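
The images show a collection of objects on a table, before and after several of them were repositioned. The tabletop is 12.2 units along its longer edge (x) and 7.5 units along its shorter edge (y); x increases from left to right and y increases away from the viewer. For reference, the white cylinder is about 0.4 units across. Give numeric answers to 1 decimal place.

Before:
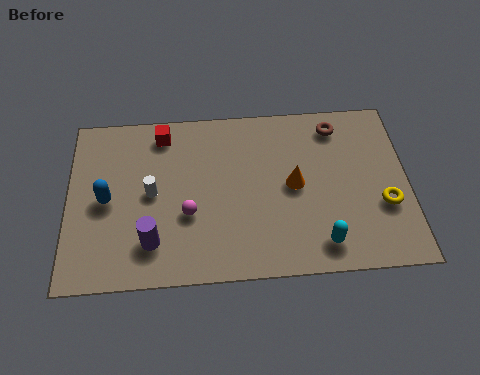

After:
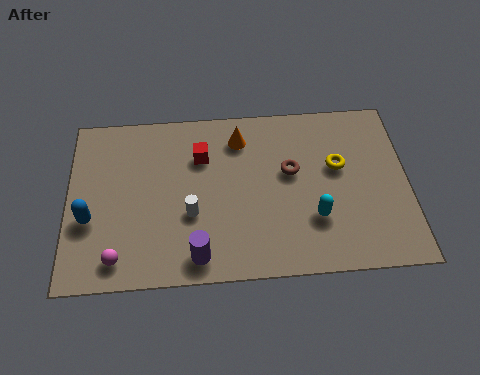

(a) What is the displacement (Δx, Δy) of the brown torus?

(-1.7, -1.9)

The brown torus started near (9.7, 6.3) and ended near (8.0, 4.4).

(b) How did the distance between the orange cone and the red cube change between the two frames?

-3.8

Before: roughly 5.4 units apart; after: 1.6. That's 3.8 units closer together.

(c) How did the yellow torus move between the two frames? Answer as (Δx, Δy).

(-1.6, 1.8)

From the two frames, the yellow torus sits at roughly (11.3, 2.7) before and (9.7, 4.5) after.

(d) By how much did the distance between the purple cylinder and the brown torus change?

-3.3

Before: roughly 8.1 units apart; after: 4.8. That's 3.3 units closer together.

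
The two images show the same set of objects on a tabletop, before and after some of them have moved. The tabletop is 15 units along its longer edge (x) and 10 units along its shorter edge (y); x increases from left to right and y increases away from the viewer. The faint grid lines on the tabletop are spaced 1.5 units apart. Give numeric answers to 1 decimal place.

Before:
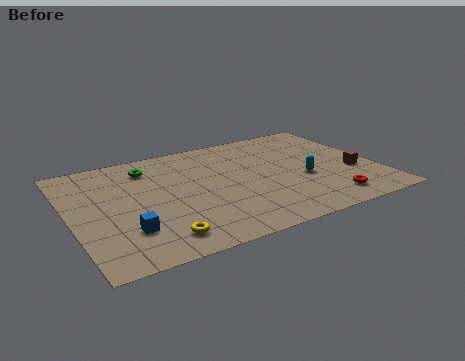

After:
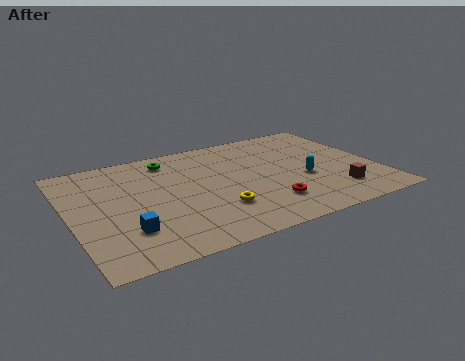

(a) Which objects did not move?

the blue cube and the cyan capsule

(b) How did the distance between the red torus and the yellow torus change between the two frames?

-5.8

The distance was about 8.3 in the first image and 2.5 in the second, so they moved 5.8 units closer together.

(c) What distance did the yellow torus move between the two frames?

3.3

The yellow torus was near (3.8, 1.6) before and (6.8, 2.9) after, so it travelled √(3.0² + 1.3²) ≈ 3.3 units.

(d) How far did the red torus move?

3.0

The red torus moved from about (12.1, 1.6) to (9.2, 2.4), a distance of √(2.9² + 0.8²) ≈ 3.0.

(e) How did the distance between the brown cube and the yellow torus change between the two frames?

-4.4

They were about 10.2 units apart before and 5.8 after — 4.4 units closer together.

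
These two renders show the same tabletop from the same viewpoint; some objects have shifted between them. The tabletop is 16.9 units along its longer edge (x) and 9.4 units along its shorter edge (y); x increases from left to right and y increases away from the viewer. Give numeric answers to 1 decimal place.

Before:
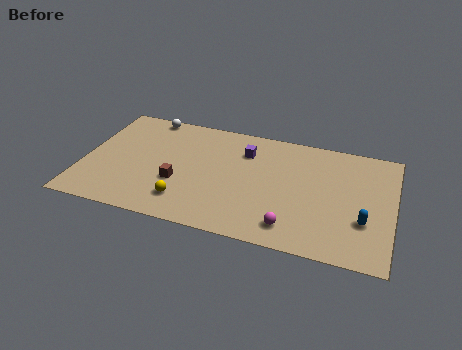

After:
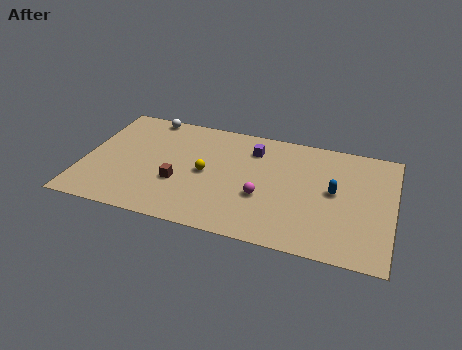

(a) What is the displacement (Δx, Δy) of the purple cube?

(0.4, 0.3)

From the two frames, the purple cube sits at roughly (8.7, 7.0) before and (9.1, 7.3) after.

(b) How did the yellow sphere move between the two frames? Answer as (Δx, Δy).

(0.9, 2.6)

The yellow sphere started near (5.8, 2.0) and ended near (6.7, 4.6).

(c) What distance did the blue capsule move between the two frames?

2.5

From (15.4, 3.1) to (13.7, 5.0), the blue capsule covered √(1.7² + 1.9²) ≈ 2.5 units.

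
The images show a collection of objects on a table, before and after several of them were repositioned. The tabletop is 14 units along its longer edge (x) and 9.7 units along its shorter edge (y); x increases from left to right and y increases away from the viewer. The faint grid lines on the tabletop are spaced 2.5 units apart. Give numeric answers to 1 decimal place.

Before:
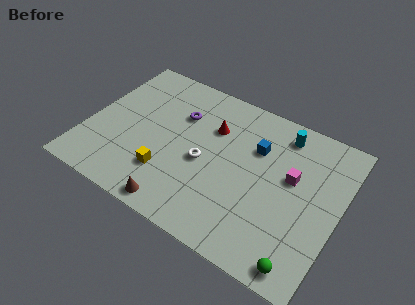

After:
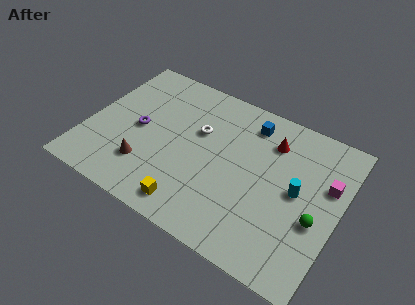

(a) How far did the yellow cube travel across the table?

2.1

The yellow cube moved from about (4.8, 2.6) to (6.4, 1.3), a distance of √(1.6² + 1.3²) ≈ 2.1.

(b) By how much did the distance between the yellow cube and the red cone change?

+2.5

They were about 4.5 units apart before and 7.0 after — 2.5 units further apart.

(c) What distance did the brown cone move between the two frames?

2.6

The brown cone was near (5.7, 0.9) before and (3.6, 2.5) after, so it travelled √(2.1² + 1.6²) ≈ 2.6 units.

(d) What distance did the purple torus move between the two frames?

2.8

The purple torus moved from about (4.8, 6.7) to (2.8, 4.7), a distance of √(2.0² + 2.0²) ≈ 2.8.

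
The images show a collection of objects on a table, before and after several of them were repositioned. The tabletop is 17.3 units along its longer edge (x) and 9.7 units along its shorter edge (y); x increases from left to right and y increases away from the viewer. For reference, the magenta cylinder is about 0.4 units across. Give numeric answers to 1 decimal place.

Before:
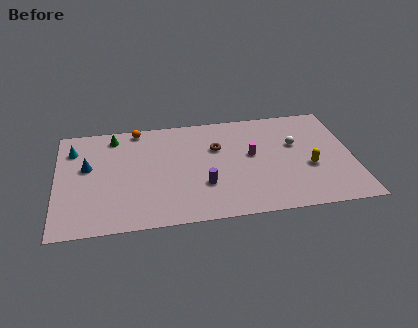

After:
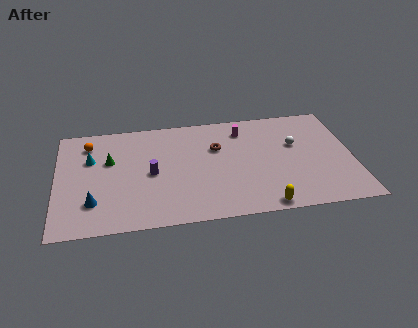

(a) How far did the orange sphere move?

3.1

The orange sphere was near (4.8, 8.8) before and (1.9, 7.8) after, so it travelled √(2.9² + 1.0²) ≈ 3.1 units.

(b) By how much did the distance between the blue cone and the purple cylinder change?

-3.2

The distance was about 7.2 in the first image and 4.0 in the second, so they moved 3.2 units closer together.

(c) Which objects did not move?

the brown torus and the white sphere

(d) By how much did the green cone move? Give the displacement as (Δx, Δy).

(-0.3, -2.2)

The green cone started near (3.4, 8.3) and ended near (3.1, 6.1).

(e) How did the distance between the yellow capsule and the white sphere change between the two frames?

+3.3

The distance was about 2.3 in the first image and 5.6 in the second, so they moved 3.3 units further apart.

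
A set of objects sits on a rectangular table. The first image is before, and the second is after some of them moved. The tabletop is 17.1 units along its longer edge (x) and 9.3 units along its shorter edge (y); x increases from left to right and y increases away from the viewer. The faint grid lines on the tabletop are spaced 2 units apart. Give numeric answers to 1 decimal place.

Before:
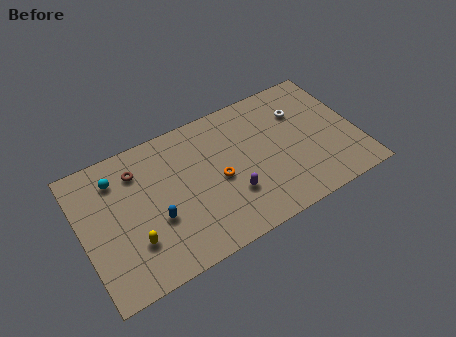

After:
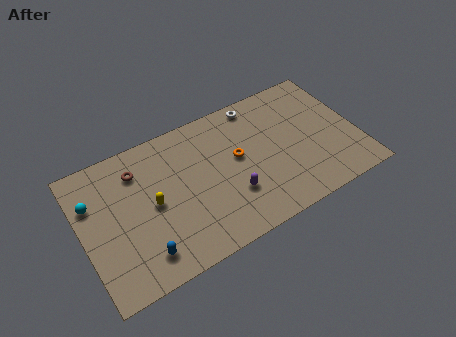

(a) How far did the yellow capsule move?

2.4

The yellow capsule moved from about (2.9, 2.7) to (4.3, 4.6), a distance of √(1.4² + 1.9²) ≈ 2.4.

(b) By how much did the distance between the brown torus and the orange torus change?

+0.8

Before: roughly 5.5 units apart; after: 6.3. That's 0.8 units further apart.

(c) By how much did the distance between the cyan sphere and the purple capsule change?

+1.0

Before: roughly 7.9 units apart; after: 8.9. That's 1.0 units further apart.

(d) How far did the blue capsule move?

2.1

The blue capsule moved from about (4.4, 3.5) to (3.3, 1.7), a distance of √(1.1² + 1.8²) ≈ 2.1.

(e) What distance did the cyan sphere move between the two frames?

1.8

From (2.4, 7.3) to (0.8, 6.4), the cyan sphere covered √(1.6² + 0.9²) ≈ 1.8 units.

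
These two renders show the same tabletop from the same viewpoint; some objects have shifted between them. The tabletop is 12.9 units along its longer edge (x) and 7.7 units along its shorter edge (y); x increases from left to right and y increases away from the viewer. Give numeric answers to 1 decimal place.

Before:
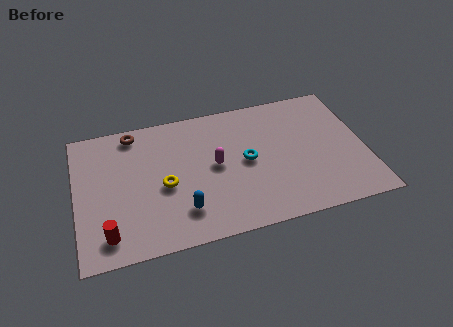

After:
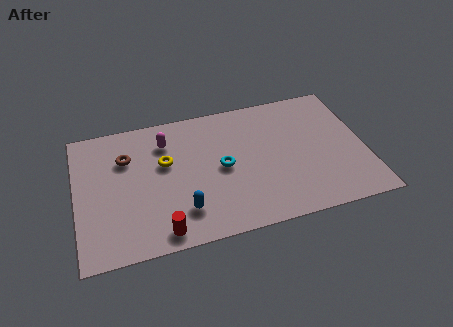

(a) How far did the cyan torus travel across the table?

1.1

From (7.6, 3.9) to (6.5, 3.8), the cyan torus covered √(1.1² + 0.1²) ≈ 1.1 units.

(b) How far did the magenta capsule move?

2.8

The magenta capsule was near (6.2, 4.0) before and (4.1, 5.9) after, so it travelled √(2.1² + 1.9²) ≈ 2.8 units.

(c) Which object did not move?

the blue capsule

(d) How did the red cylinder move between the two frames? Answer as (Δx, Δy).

(2.3, -0.4)

The red cylinder started near (1.3, 1.3) and ended near (3.6, 0.9).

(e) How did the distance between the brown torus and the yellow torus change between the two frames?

-1.8

Before: roughly 3.6 units apart; after: 1.8. That's 1.8 units closer together.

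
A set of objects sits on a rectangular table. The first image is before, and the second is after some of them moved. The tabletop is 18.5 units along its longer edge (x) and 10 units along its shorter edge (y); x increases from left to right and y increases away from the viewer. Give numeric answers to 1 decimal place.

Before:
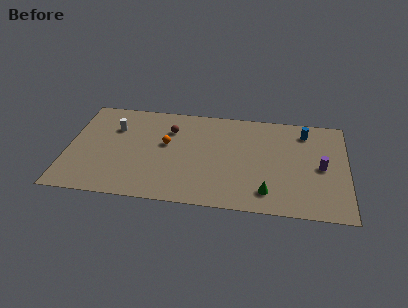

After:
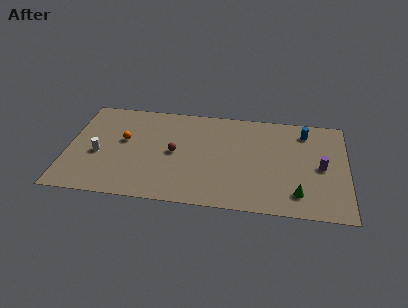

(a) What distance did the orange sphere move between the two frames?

2.8

The orange sphere was near (6.5, 5.8) before and (3.7, 5.8) after, so it travelled √(2.8² + 0.0²) ≈ 2.8 units.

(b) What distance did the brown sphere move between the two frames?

2.3

From (6.7, 7.3) to (7.1, 5.0), the brown sphere covered √(0.4² + 2.3²) ≈ 2.3 units.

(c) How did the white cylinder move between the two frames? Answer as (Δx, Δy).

(-0.9, -2.8)

The white cylinder started near (3.0, 7.0) and ended near (2.1, 4.2).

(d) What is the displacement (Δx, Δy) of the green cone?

(2.0, 0.1)

The green cone was at about (13.3, 1.9) and moved to about (15.3, 2.0).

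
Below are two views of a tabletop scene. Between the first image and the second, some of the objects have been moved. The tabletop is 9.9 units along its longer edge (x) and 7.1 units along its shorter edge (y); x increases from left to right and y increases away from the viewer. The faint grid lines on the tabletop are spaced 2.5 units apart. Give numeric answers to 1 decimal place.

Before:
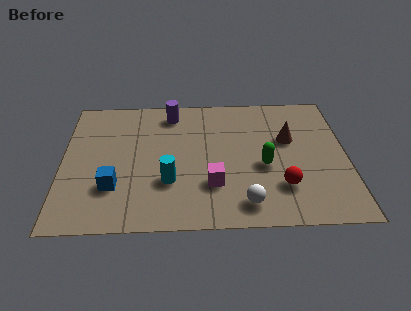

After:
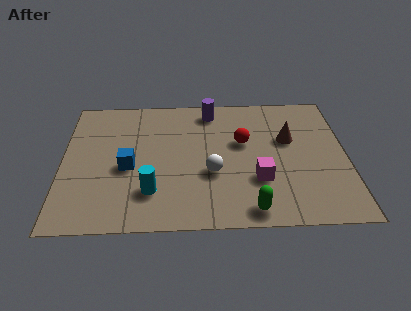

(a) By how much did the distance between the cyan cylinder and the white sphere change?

-0.6

The distance was about 2.9 in the first image and 2.3 in the second, so they moved 0.6 units closer together.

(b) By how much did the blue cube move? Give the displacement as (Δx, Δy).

(0.5, 1.0)

From the two frames, the blue cube sits at roughly (1.8, 2.1) before and (2.3, 3.1) after.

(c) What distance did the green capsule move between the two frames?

2.3

The green capsule was near (7.0, 3.0) before and (6.5, 0.8) after, so it travelled √(0.5² + 2.2²) ≈ 2.3 units.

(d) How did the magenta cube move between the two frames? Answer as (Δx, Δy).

(1.6, 0.2)

From the two frames, the magenta cube sits at roughly (5.2, 2.1) before and (6.8, 2.3) after.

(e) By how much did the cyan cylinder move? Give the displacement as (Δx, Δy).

(-0.6, -0.5)

The cyan cylinder was at about (3.7, 2.3) and moved to about (3.1, 1.8).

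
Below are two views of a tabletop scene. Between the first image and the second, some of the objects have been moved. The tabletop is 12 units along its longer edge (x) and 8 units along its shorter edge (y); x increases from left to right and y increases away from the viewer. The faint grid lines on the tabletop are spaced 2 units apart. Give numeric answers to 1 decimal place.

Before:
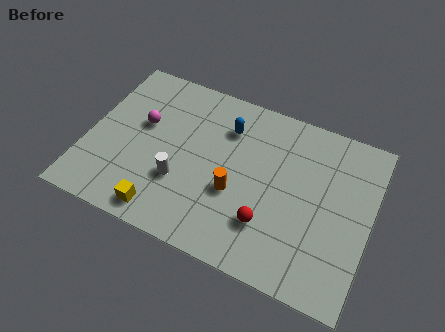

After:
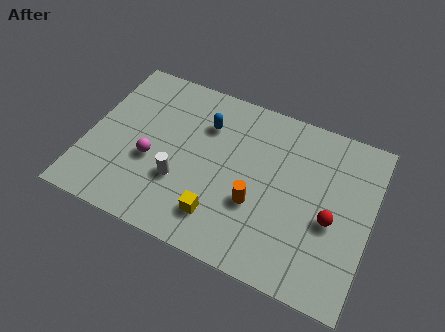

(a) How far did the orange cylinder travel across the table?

0.9

From (6.4, 3.1) to (7.3, 2.9), the orange cylinder covered √(0.9² + 0.2²) ≈ 0.9 units.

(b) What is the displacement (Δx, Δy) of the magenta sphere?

(0.6, -1.6)

The magenta sphere was at about (2.2, 4.8) and moved to about (2.8, 3.2).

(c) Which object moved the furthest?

the red sphere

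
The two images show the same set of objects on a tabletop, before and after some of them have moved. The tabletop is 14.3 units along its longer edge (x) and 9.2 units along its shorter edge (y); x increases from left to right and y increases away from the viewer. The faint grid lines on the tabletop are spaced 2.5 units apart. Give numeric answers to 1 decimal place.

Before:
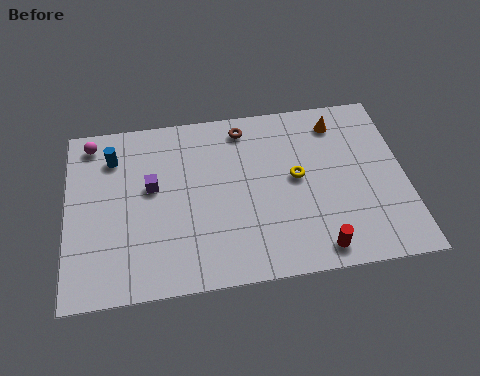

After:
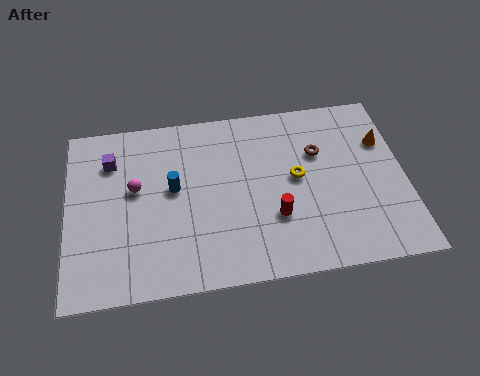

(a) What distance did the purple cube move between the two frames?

2.3

The purple cube was near (3.6, 5.3) before and (1.9, 6.9) after, so it travelled √(1.7² + 1.6²) ≈ 2.3 units.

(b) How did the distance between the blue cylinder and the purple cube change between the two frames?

+0.8

Before: roughly 2.4 units apart; after: 3.2. That's 0.8 units further apart.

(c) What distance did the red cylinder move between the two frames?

2.5

The red cylinder moved from about (10.4, 1.1) to (8.7, 3.0), a distance of √(1.7² + 1.9²) ≈ 2.5.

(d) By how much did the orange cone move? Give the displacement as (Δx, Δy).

(1.9, -1.3)

The orange cone was at about (11.6, 7.6) and moved to about (13.5, 6.3).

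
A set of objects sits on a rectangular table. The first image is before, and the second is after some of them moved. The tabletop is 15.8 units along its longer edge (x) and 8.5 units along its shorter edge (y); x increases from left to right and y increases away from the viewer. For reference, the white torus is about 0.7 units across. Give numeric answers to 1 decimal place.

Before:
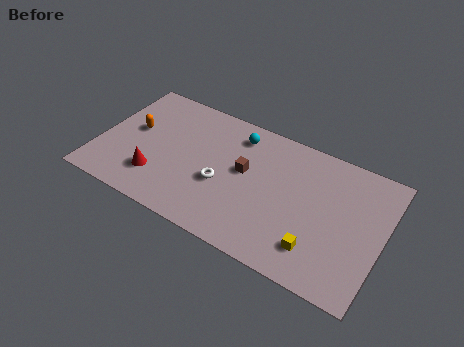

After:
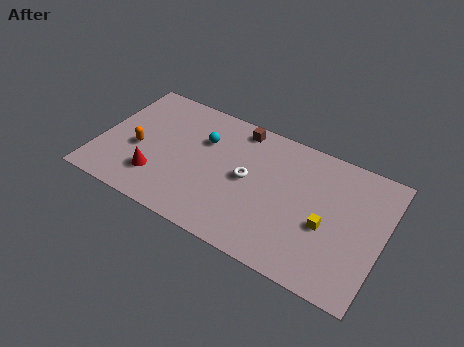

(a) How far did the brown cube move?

2.8

From (8.1, 4.8) to (7.4, 7.5), the brown cube covered √(0.7² + 2.7²) ≈ 2.8 units.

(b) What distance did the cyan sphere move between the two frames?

2.2

The cyan sphere moved from about (7.4, 7.0) to (5.6, 5.8), a distance of √(1.8² + 1.2²) ≈ 2.2.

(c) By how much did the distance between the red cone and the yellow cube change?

+0.4

They were about 9.0 units apart before and 9.4 after — 0.4 units further apart.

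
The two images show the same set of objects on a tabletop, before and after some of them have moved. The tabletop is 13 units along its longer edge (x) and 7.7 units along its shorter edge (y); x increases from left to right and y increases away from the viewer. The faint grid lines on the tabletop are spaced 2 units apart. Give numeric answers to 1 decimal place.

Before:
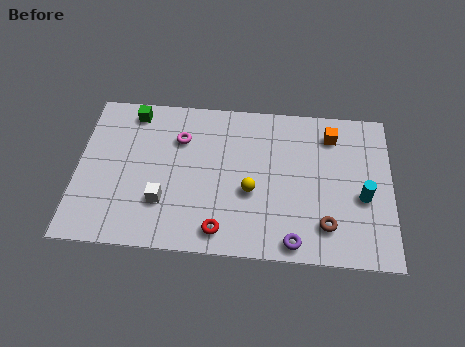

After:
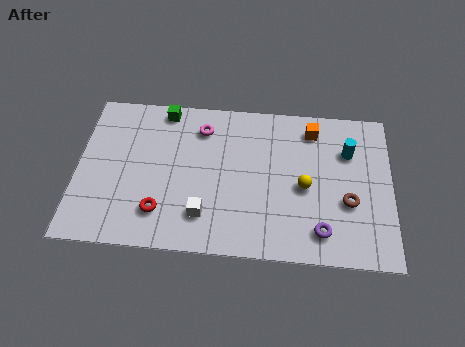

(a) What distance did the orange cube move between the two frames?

0.8

The orange cube was near (10.5, 6.2) before and (9.7, 6.4) after, so it travelled √(0.8² + 0.2²) ≈ 0.8 units.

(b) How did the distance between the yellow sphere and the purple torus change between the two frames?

-0.7

The distance was about 2.9 in the first image and 2.2 in the second, so they moved 0.7 units closer together.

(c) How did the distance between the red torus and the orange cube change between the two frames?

+0.9

Before: roughly 6.8 units apart; after: 7.7. That's 0.9 units further apart.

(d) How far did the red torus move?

2.6

The red torus was near (6.0, 1.1) before and (3.5, 1.8) after, so it travelled √(2.5² + 0.7²) ≈ 2.6 units.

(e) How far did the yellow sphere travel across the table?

2.2

From (7.2, 3.1) to (9.4, 3.5), the yellow sphere covered √(2.2² + 0.4²) ≈ 2.2 units.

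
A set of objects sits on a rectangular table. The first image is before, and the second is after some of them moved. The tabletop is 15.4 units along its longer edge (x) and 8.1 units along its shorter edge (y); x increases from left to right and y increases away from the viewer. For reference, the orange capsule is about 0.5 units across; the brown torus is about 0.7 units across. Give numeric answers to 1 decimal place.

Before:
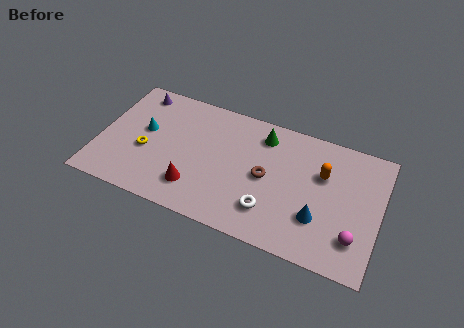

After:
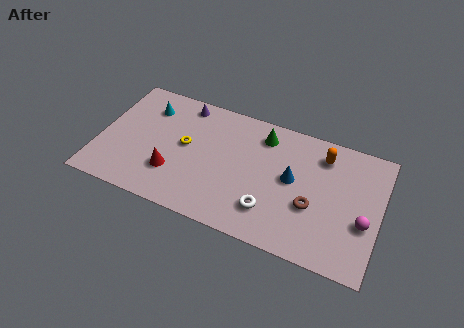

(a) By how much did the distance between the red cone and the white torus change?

+1.3

Before: roughly 4.1 units apart; after: 5.4. That's 1.3 units further apart.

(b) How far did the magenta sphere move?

1.2

The magenta sphere was near (14.2, 2.0) before and (14.6, 3.1) after, so it travelled √(0.4² + 1.1²) ≈ 1.2 units.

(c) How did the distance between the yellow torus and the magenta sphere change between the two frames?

-1.7

The distance was about 11.7 in the first image and 10.0 in the second, so they moved 1.7 units closer together.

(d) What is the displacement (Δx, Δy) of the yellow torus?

(2.1, 1.1)

The yellow torus was at about (2.6, 3.3) and moved to about (4.7, 4.4).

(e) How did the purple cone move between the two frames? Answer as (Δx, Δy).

(2.6, 0.1)

The purple cone started near (1.7, 7.0) and ended near (4.3, 7.1).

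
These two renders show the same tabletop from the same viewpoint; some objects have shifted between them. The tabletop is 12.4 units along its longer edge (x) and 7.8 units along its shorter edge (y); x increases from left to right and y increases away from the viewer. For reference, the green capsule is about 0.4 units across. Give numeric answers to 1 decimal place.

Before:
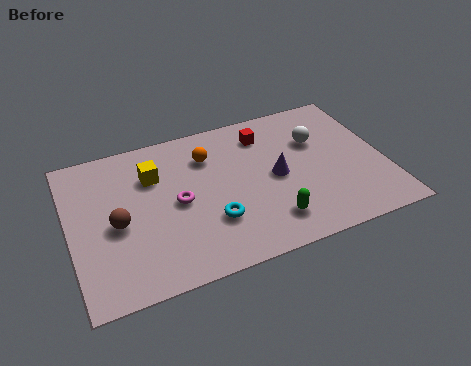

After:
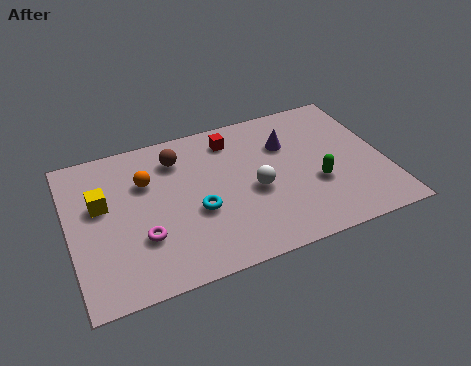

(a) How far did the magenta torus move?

2.0

The magenta torus moved from about (4.2, 3.8) to (2.7, 2.5), a distance of √(1.5² + 1.3²) ≈ 2.0.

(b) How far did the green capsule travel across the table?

2.4

The green capsule moved from about (7.6, 1.6) to (9.6, 2.9), a distance of √(2.0² + 1.3²) ≈ 2.4.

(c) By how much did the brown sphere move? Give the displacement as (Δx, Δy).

(2.6, 2.6)

The brown sphere was at about (1.8, 3.5) and moved to about (4.4, 6.1).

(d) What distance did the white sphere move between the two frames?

3.2

The white sphere moved from about (9.9, 5.2) to (7.2, 3.4), a distance of √(2.7² + 1.8²) ≈ 3.2.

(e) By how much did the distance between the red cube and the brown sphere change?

-4.5

Before: roughly 6.7 units apart; after: 2.2. That's 4.5 units closer together.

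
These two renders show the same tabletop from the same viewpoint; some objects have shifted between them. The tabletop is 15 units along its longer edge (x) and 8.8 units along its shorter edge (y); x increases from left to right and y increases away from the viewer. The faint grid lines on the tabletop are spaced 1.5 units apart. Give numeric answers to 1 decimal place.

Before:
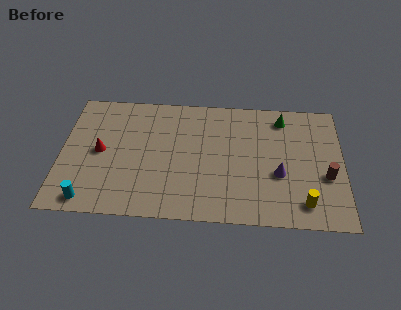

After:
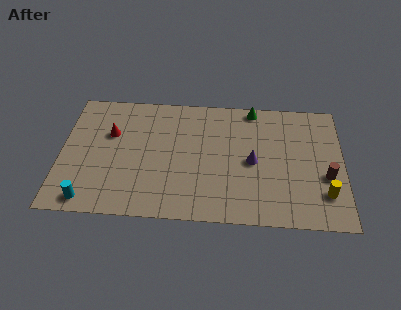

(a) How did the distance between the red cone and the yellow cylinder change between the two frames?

+0.7

The distance was about 11.2 in the first image and 11.9 in the second, so they moved 0.7 units further apart.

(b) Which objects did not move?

the cyan cylinder and the brown cylinder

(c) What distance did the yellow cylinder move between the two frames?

1.3

The yellow cylinder moved from about (12.9, 1.5) to (14.0, 2.2), a distance of √(1.1² + 0.7²) ≈ 1.3.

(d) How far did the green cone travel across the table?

1.7

The green cone was near (11.8, 7.4) before and (10.2, 8.0) after, so it travelled √(1.6² + 0.6²) ≈ 1.7 units.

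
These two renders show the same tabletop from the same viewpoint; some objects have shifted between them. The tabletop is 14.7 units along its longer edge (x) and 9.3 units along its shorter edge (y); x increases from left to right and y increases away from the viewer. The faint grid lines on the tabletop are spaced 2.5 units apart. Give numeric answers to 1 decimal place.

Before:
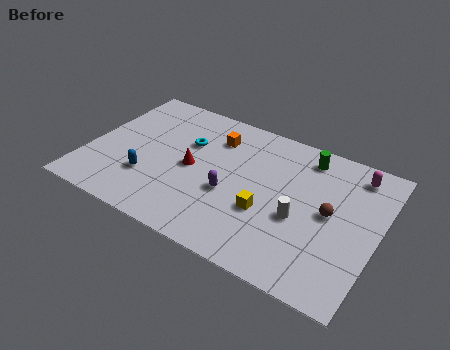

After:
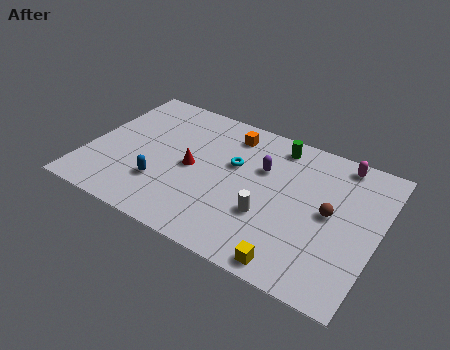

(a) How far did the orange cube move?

0.9

The orange cube was near (6.1, 7.1) before and (6.8, 7.7) after, so it travelled √(0.7² + 0.6²) ≈ 0.9 units.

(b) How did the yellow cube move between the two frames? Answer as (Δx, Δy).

(1.7, -2.5)

The yellow cube started near (9.3, 3.4) and ended near (11.0, 0.9).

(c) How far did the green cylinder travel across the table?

1.5

The green cylinder was near (10.7, 7.9) before and (9.2, 8.0) after, so it travelled √(1.5² + 0.1²) ≈ 1.5 units.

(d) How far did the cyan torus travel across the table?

2.5

The cyan torus moved from about (4.8, 6.1) to (7.3, 5.7), a distance of √(2.5² + 0.4²) ≈ 2.5.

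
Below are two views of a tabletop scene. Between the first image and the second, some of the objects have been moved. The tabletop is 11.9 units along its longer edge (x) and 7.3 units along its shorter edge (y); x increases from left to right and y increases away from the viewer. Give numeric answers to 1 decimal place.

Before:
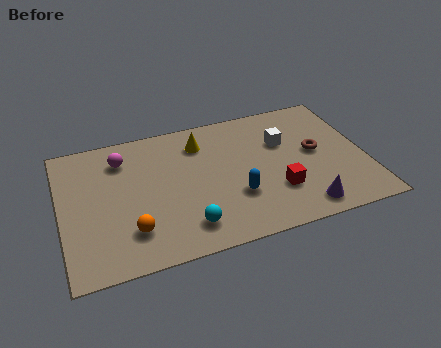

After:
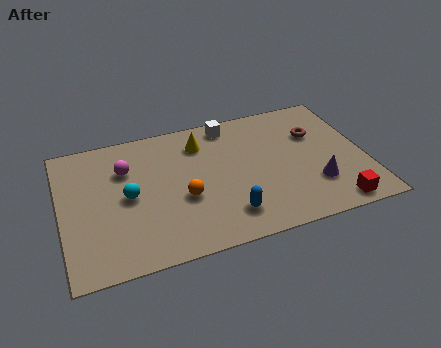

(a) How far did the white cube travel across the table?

2.6

From (8.8, 4.8) to (6.8, 6.4), the white cube covered √(2.0² + 1.6²) ≈ 2.6 units.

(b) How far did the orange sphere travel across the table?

2.4

The orange sphere was near (2.6, 1.8) before and (4.7, 2.9) after, so it travelled √(2.1² + 1.1²) ≈ 2.4 units.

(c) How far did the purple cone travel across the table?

1.3

From (9.2, 1.0) to (9.8, 2.1), the purple cone covered √(0.6² + 1.1²) ≈ 1.3 units.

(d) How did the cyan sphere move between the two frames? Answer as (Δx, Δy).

(-2.1, 2.2)

The cyan sphere was at about (4.7, 1.4) and moved to about (2.6, 3.6).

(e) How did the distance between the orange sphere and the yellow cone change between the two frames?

-2.0

The distance was about 4.9 in the first image and 2.9 in the second, so they moved 2.0 units closer together.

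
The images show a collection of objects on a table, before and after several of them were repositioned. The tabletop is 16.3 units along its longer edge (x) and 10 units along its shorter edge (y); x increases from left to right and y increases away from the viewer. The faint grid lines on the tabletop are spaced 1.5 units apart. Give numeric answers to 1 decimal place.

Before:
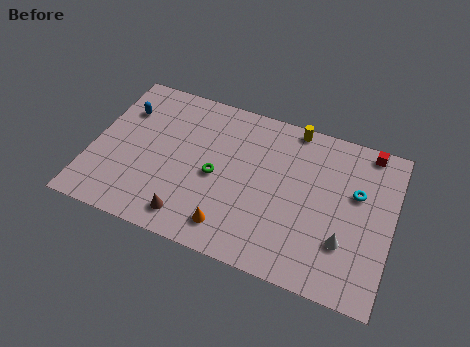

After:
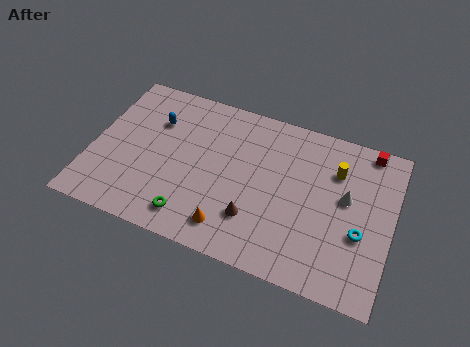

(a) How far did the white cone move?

2.7

The white cone moved from about (13.9, 3.0) to (13.8, 5.7), a distance of √(0.1² + 2.7²) ≈ 2.7.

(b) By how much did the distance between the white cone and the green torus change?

+1.7

Before: roughly 7.3 units apart; after: 9.0. That's 1.7 units further apart.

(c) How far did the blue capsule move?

1.8

The blue capsule was near (1.4, 7.2) before and (3.2, 7.0) after, so it travelled √(1.8² + 0.2²) ≈ 1.8 units.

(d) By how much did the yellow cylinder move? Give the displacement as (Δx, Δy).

(2.5, -2.0)

The yellow cylinder was at about (10.6, 9.2) and moved to about (13.1, 7.2).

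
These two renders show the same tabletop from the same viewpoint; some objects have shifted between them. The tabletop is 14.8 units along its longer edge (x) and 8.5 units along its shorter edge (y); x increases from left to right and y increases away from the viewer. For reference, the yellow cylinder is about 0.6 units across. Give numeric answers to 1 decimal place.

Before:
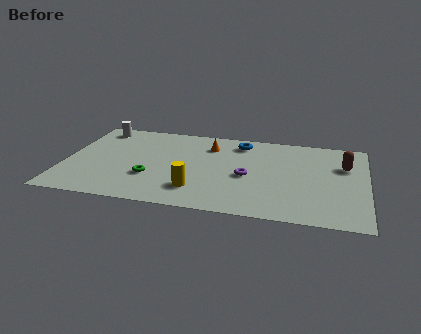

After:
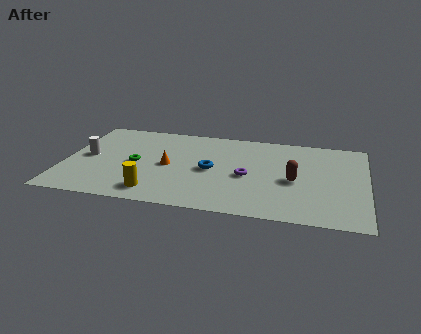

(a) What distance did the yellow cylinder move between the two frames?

2.1

The yellow cylinder was near (6.6, 2.0) before and (4.6, 1.4) after, so it travelled √(2.0² + 0.6²) ≈ 2.1 units.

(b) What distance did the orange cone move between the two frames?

3.1

The orange cone was near (7.0, 6.5) before and (5.1, 4.1) after, so it travelled √(1.9² + 2.4²) ≈ 3.1 units.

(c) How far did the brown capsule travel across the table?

3.1

From (13.7, 5.7) to (11.3, 3.8), the brown capsule covered √(2.4² + 1.9²) ≈ 3.1 units.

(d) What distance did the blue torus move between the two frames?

3.3

The blue torus was near (8.5, 7.1) before and (7.2, 4.1) after, so it travelled √(1.3² + 3.0²) ≈ 3.3 units.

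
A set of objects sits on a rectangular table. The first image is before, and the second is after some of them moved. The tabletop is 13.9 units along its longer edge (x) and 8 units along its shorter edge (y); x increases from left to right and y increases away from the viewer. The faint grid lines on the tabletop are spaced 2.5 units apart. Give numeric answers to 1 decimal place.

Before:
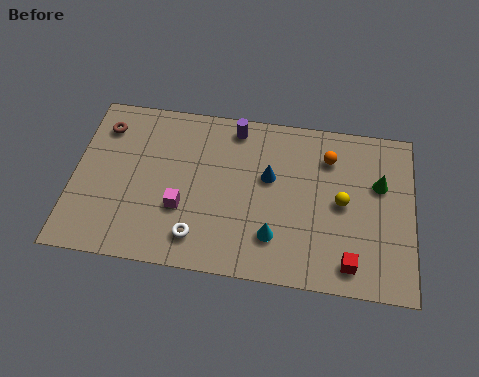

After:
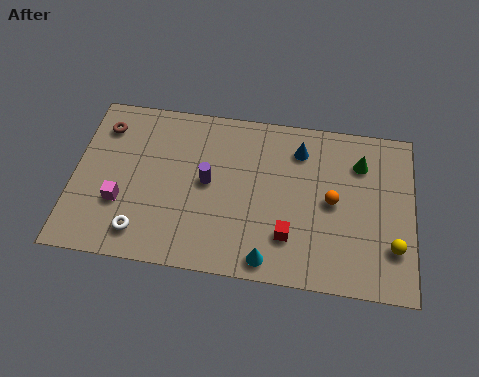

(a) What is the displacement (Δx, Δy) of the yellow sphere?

(2.1, -1.8)

The yellow sphere was at about (11.0, 4.0) and moved to about (13.1, 2.2).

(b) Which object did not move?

the brown torus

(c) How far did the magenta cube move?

2.5

The magenta cube was near (4.5, 2.8) before and (2.0, 2.7) after, so it travelled √(2.5² + 0.1²) ≈ 2.5 units.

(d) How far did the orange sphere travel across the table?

2.1

The orange sphere moved from about (10.4, 6.1) to (10.6, 4.0), a distance of √(0.2² + 2.1²) ≈ 2.1.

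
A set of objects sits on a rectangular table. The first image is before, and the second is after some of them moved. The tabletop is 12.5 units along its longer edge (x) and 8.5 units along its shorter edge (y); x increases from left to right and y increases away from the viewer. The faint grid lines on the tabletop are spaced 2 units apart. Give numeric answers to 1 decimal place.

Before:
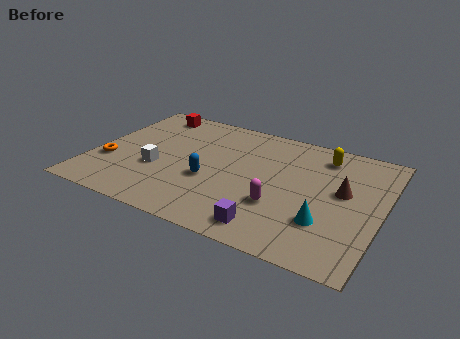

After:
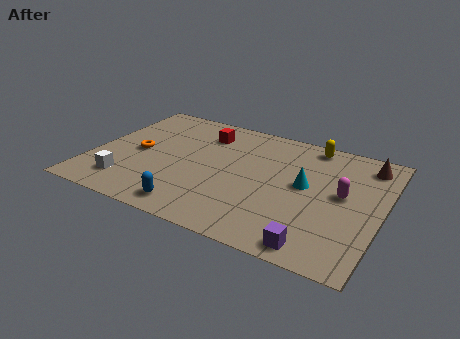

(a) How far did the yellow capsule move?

0.8

The yellow capsule was near (9.7, 7.0) before and (9.1, 7.6) after, so it travelled √(0.6² + 0.6²) ≈ 0.8 units.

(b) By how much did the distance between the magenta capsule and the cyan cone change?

-0.4

They were about 2.0 units apart before and 1.6 after — 0.4 units closer together.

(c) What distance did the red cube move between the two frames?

2.7

The red cube was near (1.9, 7.4) before and (4.5, 6.6) after, so it travelled √(2.6² + 0.8²) ≈ 2.7 units.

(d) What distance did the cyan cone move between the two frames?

2.4

The cyan cone was near (10.3, 2.5) before and (9.2, 4.6) after, so it travelled √(1.1² + 2.1²) ≈ 2.4 units.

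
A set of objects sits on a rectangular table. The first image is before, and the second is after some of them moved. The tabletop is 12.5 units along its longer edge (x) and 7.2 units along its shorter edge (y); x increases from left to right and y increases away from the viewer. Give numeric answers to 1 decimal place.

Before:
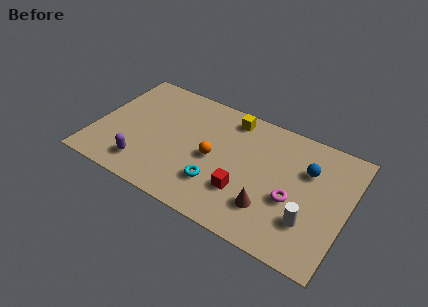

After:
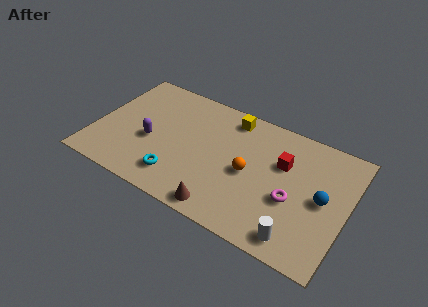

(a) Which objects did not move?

the yellow cube and the magenta torus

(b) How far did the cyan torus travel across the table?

2.0

The cyan torus moved from about (6.3, 2.0) to (4.4, 1.5), a distance of √(1.9² + 0.5²) ≈ 2.0.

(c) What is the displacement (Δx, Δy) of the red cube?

(1.6, 2.5)

From the two frames, the red cube sits at roughly (7.6, 2.2) before and (9.2, 4.7) after.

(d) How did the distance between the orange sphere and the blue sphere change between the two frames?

-1.1

The distance was about 4.7 in the first image and 3.6 in the second, so they moved 1.1 units closer together.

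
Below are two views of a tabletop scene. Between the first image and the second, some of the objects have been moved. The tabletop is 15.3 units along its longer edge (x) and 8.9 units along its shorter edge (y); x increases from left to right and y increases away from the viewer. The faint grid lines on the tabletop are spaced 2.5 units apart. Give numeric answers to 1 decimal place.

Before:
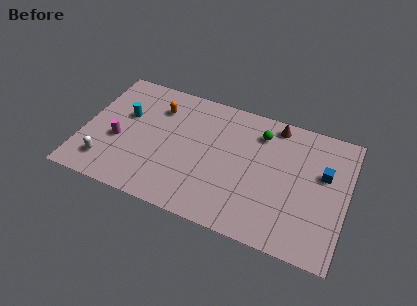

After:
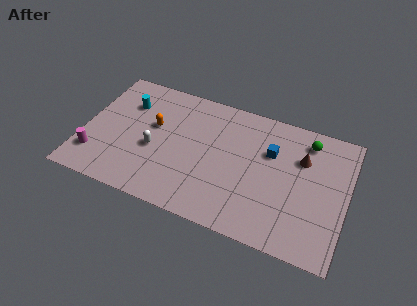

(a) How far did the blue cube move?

3.1

From (13.9, 5.5) to (10.8, 5.9), the blue cube covered √(3.1² + 0.4²) ≈ 3.1 units.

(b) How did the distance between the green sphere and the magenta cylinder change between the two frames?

+4.3

They were about 8.7 units apart before and 13.0 after — 4.3 units further apart.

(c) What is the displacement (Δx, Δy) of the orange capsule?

(-0.1, -1.4)

From the two frames, the orange capsule sits at roughly (4.1, 6.7) before and (4.0, 5.3) after.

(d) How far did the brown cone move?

2.5

The brown cone was near (10.9, 7.9) before and (12.6, 6.1) after, so it travelled √(1.7² + 1.8²) ≈ 2.5 units.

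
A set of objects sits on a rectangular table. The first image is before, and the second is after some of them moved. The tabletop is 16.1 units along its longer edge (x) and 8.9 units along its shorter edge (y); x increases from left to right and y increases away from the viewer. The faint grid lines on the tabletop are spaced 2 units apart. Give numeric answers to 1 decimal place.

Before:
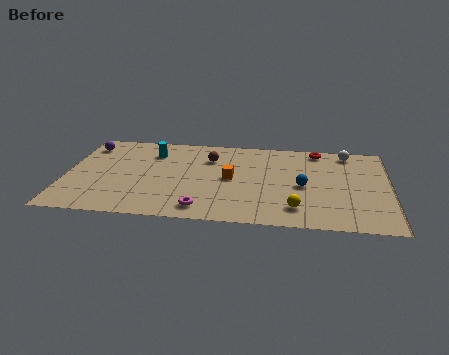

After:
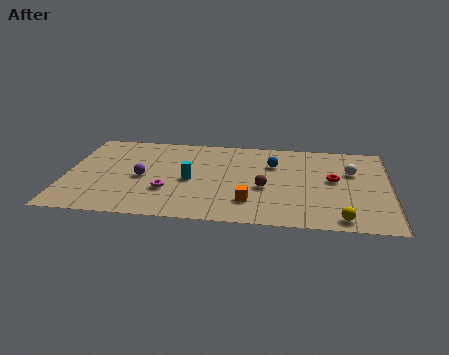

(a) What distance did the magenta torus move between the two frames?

2.4

The magenta torus was near (6.9, 1.3) before and (5.1, 2.9) after, so it travelled √(1.8² + 1.6²) ≈ 2.4 units.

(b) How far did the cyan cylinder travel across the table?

3.4

The cyan cylinder was near (4.2, 6.8) before and (6.2, 4.1) after, so it travelled √(2.0² + 2.7²) ≈ 3.4 units.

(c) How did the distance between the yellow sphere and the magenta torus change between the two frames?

+4.2

Before: roughly 4.6 units apart; after: 8.8. That's 4.2 units further apart.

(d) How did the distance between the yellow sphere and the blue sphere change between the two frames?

+3.9

The distance was about 2.3 in the first image and 6.2 in the second, so they moved 3.9 units further apart.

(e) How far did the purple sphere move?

4.2

The purple sphere moved from about (0.9, 7.2) to (3.8, 4.1), a distance of √(2.9² + 3.1²) ≈ 4.2.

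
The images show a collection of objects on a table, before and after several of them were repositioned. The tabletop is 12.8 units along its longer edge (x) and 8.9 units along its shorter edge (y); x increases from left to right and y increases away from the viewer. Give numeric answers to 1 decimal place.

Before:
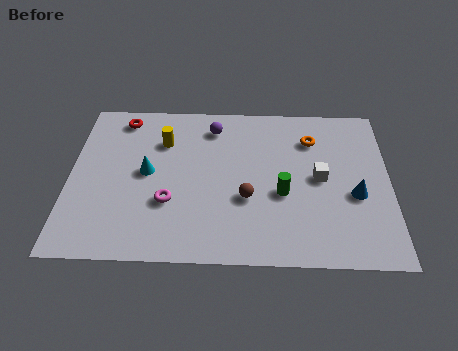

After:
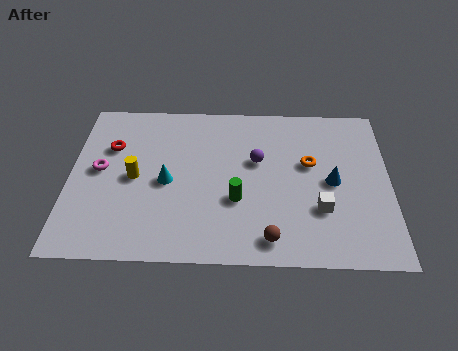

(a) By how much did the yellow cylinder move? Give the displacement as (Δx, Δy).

(-1.1, -2.1)

From the two frames, the yellow cylinder sits at roughly (3.7, 6.4) before and (2.6, 4.3) after.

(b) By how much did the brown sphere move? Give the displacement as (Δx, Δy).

(0.9, -2.1)

From the two frames, the brown sphere sits at roughly (7.1, 3.3) before and (8.0, 1.2) after.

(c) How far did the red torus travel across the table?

1.7

From (2.0, 7.7) to (1.6, 6.0), the red torus covered √(0.4² + 1.7²) ≈ 1.7 units.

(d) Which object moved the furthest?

the magenta torus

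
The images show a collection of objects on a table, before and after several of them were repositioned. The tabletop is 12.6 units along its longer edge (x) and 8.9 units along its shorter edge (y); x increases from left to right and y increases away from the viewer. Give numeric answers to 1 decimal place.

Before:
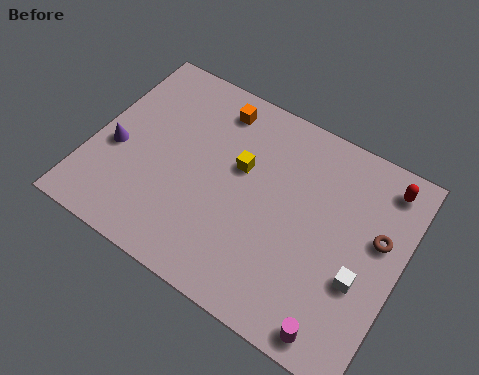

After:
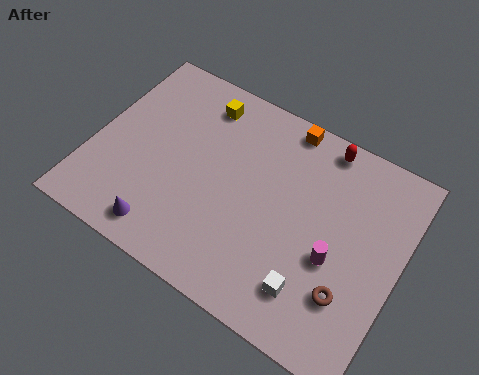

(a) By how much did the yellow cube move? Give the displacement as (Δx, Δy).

(-2.0, 2.0)

From the two frames, the yellow cube sits at roughly (5.9, 5.4) before and (3.9, 7.4) after.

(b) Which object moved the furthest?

the purple cone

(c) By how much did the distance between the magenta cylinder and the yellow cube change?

+0.7

Before: roughly 6.6 units apart; after: 7.3. That's 0.7 units further apart.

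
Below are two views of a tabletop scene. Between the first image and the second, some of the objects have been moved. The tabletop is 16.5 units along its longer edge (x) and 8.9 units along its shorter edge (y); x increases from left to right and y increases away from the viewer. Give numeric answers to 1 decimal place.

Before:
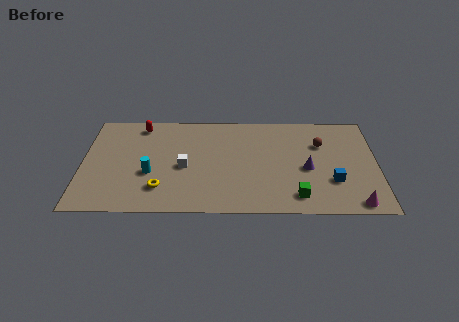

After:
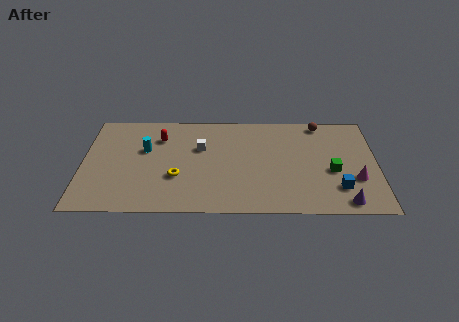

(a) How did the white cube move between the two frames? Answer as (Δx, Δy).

(0.9, 1.7)

The white cube started near (5.7, 4.0) and ended near (6.6, 5.7).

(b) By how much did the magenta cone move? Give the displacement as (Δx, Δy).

(0.1, 2.1)

The magenta cone was at about (15.2, 0.9) and moved to about (15.3, 3.0).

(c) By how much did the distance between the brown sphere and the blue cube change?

+2.5

The distance was about 3.4 in the first image and 5.9 in the second, so they moved 2.5 units further apart.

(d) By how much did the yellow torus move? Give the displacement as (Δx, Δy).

(0.9, 1.0)

The yellow torus was at about (4.4, 2.1) and moved to about (5.3, 3.1).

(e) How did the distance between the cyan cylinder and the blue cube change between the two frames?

+1.1

They were about 10.2 units apart before and 11.3 after — 1.1 units further apart.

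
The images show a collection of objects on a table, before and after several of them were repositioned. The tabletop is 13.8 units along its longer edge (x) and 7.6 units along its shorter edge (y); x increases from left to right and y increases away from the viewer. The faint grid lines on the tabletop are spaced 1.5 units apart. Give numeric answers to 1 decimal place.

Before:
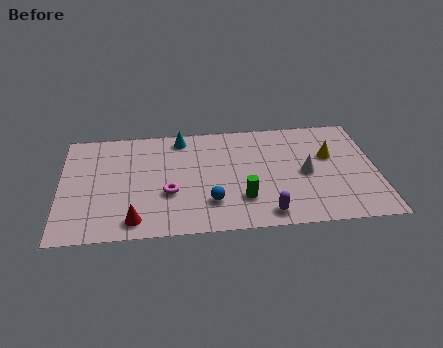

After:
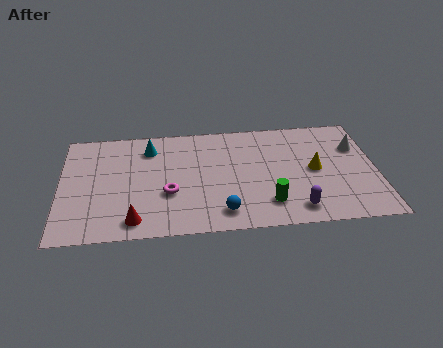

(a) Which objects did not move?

the magenta torus and the red cone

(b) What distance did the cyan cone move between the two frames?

1.5

From (5.3, 6.6) to (3.9, 6.0), the cyan cone covered √(1.4² + 0.6²) ≈ 1.5 units.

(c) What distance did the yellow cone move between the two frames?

1.1

The yellow cone was near (11.8, 4.7) before and (11.1, 3.8) after, so it travelled √(0.7² + 0.9²) ≈ 1.1 units.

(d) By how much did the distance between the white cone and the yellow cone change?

+0.8

Before: roughly 1.6 units apart; after: 2.4. That's 0.8 units further apart.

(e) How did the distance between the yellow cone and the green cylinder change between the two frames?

-1.7

Before: roughly 4.7 units apart; after: 3.0. That's 1.7 units closer together.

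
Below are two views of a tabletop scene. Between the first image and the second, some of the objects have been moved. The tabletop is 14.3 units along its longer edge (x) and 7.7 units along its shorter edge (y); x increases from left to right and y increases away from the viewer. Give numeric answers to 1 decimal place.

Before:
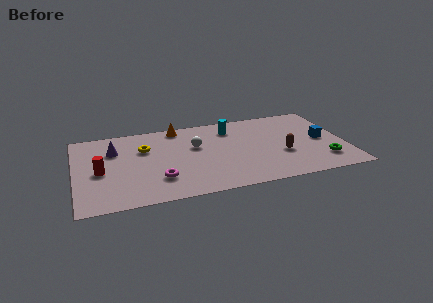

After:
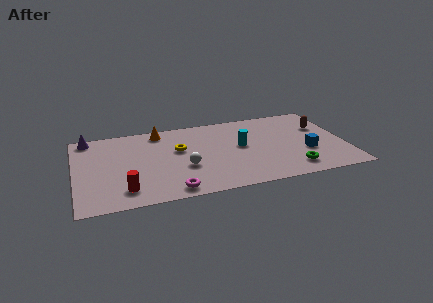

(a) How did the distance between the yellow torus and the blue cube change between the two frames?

-2.5

The distance was about 9.5 in the first image and 7.0 in the second, so they moved 2.5 units closer together.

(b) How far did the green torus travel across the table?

1.7

The green torus was near (13.0, 1.8) before and (11.3, 1.4) after, so it travelled √(1.7² + 0.4²) ≈ 1.7 units.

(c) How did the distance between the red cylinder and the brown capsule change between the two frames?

+1.7

They were about 9.6 units apart before and 11.3 after — 1.7 units further apart.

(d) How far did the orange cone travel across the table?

1.0

From (5.6, 6.9) to (4.6, 6.7), the orange cone covered √(1.0² + 0.2²) ≈ 1.0 units.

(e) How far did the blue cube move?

1.3

The blue cube moved from about (13.1, 3.8) to (12.2, 2.8), a distance of √(0.9² + 1.0²) ≈ 1.3.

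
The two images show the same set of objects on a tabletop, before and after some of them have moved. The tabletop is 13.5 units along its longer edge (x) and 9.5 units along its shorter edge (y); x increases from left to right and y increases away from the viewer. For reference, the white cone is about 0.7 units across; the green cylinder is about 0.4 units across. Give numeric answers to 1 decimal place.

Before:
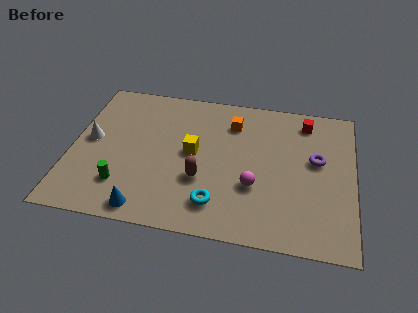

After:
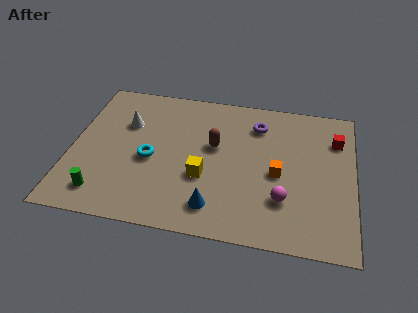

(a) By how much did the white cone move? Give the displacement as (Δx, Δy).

(1.6, 1.4)

The white cone was at about (0.9, 5.0) and moved to about (2.5, 6.4).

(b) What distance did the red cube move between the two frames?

1.8

The red cube moved from about (11.1, 8.0) to (12.6, 7.0), a distance of √(1.5² + 1.0²) ≈ 1.8.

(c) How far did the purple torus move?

3.5

The purple torus moved from about (11.7, 5.5) to (8.8, 7.4), a distance of √(2.9² + 1.9²) ≈ 3.5.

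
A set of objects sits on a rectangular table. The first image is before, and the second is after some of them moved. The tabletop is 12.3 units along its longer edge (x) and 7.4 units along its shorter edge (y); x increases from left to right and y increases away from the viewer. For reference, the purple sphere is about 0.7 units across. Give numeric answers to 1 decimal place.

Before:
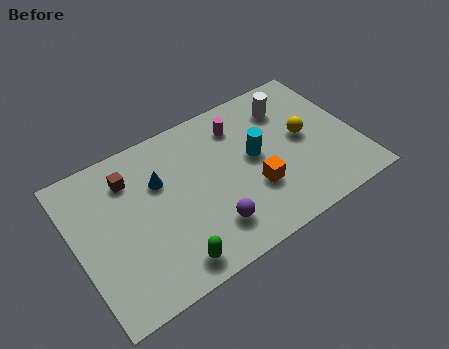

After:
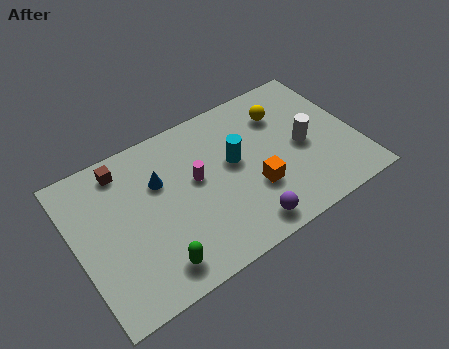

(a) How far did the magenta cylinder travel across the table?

2.7

The magenta cylinder was near (7.5, 5.8) before and (5.3, 4.2) after, so it travelled √(2.2² + 1.6²) ≈ 2.7 units.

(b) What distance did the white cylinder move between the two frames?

2.2

The white cylinder moved from about (9.7, 5.7) to (10.0, 3.5), a distance of √(0.3² + 2.2²) ≈ 2.2.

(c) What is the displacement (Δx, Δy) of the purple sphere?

(1.4, -0.7)

From the two frames, the purple sphere sits at roughly (5.5, 1.7) before and (6.9, 1.0) after.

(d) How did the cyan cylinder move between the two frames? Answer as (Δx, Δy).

(-0.9, 0.2)

The cyan cylinder started near (7.9, 4.0) and ended near (7.0, 4.2).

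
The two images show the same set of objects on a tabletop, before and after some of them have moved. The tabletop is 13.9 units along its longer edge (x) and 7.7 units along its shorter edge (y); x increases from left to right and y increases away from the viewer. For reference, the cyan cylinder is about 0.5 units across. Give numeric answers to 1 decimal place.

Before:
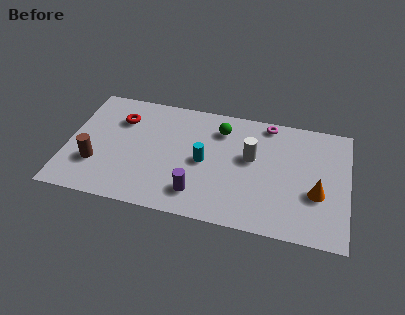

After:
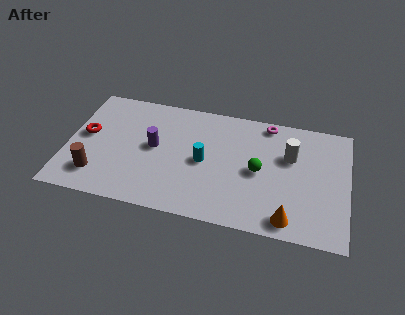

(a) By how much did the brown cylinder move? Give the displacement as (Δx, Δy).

(0.1, -0.7)

From the two frames, the brown cylinder sits at roughly (1.5, 2.4) before and (1.6, 1.7) after.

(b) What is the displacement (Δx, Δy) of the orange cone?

(-1.3, -1.9)

The orange cone was at about (12.4, 2.9) and moved to about (11.1, 1.0).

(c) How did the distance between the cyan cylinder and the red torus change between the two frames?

+1.2

Before: roughly 4.7 units apart; after: 5.9. That's 1.2 units further apart.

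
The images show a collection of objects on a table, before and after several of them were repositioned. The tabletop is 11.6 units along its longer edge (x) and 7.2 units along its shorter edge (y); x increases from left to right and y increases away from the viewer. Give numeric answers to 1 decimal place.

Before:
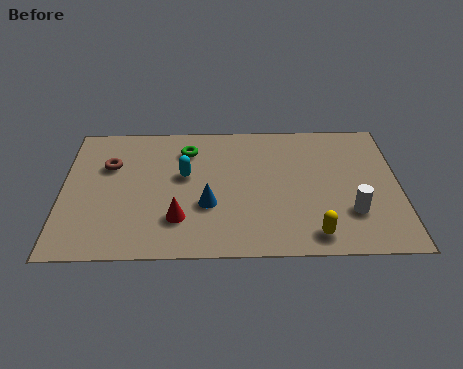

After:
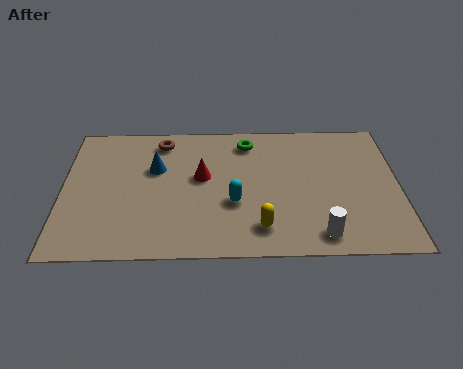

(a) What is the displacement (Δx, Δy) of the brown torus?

(1.8, 1.3)

The brown torus was at about (1.6, 4.8) and moved to about (3.4, 6.1).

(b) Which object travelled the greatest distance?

the blue cone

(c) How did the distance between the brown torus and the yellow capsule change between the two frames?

-2.2

They were about 8.0 units apart before and 5.8 after — 2.2 units closer together.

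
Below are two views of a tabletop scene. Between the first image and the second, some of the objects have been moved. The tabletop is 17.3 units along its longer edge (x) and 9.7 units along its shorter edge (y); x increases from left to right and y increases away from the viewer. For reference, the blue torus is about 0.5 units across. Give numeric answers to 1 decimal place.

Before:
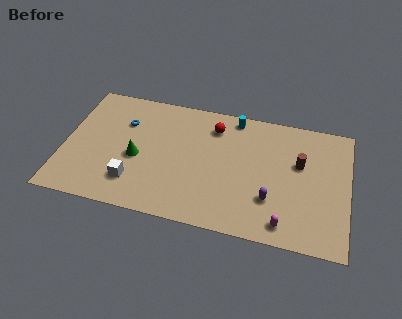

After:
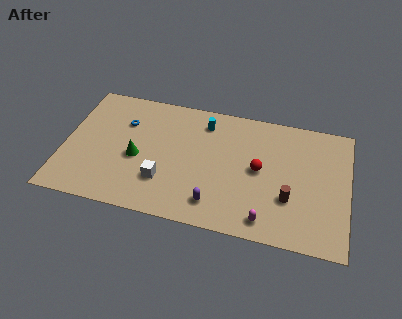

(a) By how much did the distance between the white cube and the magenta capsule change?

-2.8

They were about 9.3 units apart before and 6.5 after — 2.8 units closer together.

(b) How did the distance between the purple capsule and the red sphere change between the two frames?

-2.0

The distance was about 6.1 in the first image and 4.1 in the second, so they moved 2.0 units closer together.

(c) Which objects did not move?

the blue torus and the green cone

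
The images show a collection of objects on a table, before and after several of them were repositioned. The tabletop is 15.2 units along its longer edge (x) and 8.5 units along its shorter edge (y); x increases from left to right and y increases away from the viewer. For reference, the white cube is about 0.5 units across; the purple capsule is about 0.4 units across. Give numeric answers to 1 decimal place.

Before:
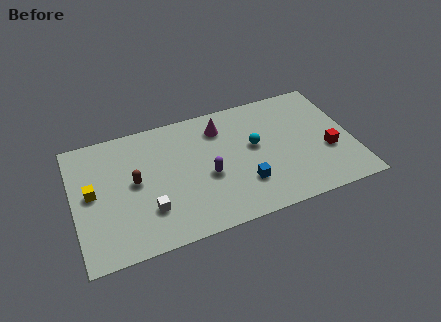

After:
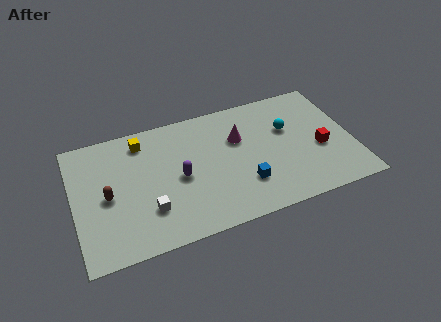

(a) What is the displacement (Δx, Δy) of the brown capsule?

(-1.5, -0.5)

From the two frames, the brown capsule sits at roughly (3.3, 4.5) before and (1.8, 4.0) after.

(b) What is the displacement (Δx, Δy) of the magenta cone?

(0.9, -1.1)

The magenta cone was at about (8.2, 6.7) and moved to about (9.1, 5.6).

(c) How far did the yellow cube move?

3.9

The yellow cube moved from about (1.0, 4.5) to (3.9, 7.1), a distance of √(2.9² + 2.6²) ≈ 3.9.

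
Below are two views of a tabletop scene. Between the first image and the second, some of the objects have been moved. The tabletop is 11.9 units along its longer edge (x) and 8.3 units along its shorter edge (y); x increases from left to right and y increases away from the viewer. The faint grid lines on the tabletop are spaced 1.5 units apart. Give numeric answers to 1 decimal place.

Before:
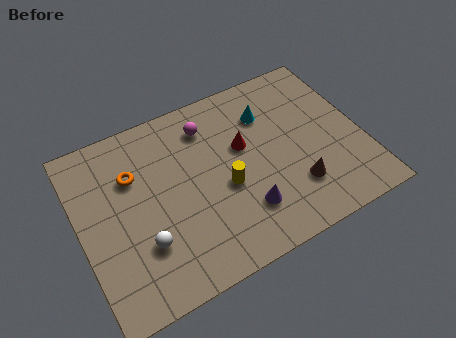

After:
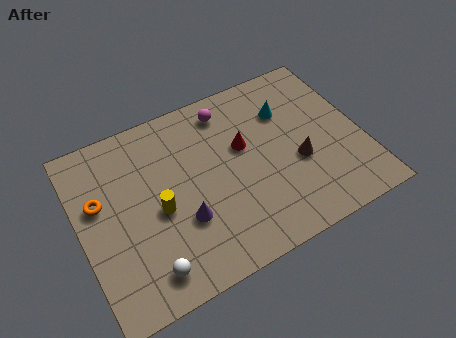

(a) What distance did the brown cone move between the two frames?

1.1

The brown cone was near (8.8, 2.2) before and (9.1, 3.3) after, so it travelled √(0.3² + 1.1²) ≈ 1.1 units.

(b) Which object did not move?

the red cone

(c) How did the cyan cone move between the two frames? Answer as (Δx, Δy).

(0.8, -0.2)

The cyan cone was at about (8.2, 6.1) and moved to about (9.0, 5.9).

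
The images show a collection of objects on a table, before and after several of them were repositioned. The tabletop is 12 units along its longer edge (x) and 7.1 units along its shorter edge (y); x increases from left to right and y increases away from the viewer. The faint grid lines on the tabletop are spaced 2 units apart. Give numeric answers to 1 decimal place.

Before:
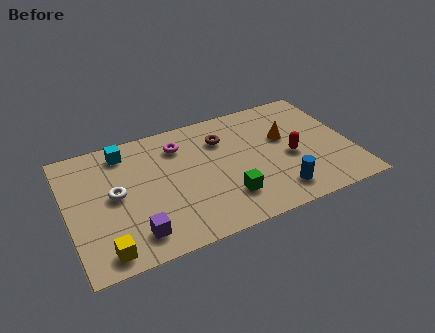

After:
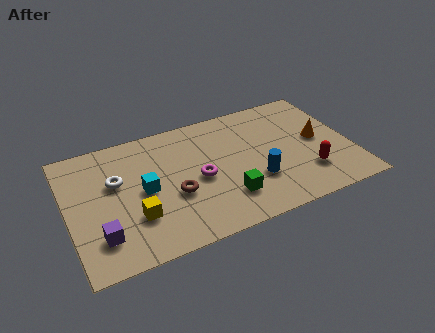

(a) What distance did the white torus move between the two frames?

0.7

The white torus moved from about (2.0, 3.7) to (2.1, 4.4), a distance of √(0.1² + 0.7²) ≈ 0.7.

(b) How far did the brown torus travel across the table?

3.3

The brown torus was near (6.7, 5.2) before and (4.4, 2.8) after, so it travelled √(2.3² + 2.4²) ≈ 3.3 units.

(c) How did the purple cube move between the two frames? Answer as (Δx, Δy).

(-1.4, 0.4)

From the two frames, the purple cube sits at roughly (2.6, 1.3) before and (1.2, 1.7) after.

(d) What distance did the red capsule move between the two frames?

1.3

The red capsule moved from about (9.4, 3.1) to (10.0, 1.9), a distance of √(0.6² + 1.2²) ≈ 1.3.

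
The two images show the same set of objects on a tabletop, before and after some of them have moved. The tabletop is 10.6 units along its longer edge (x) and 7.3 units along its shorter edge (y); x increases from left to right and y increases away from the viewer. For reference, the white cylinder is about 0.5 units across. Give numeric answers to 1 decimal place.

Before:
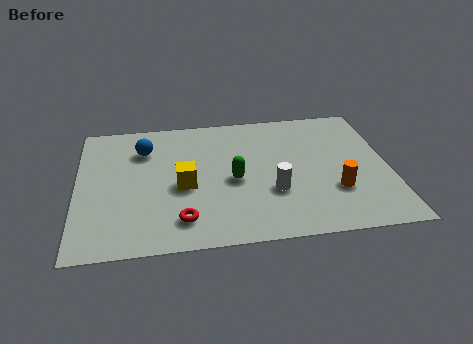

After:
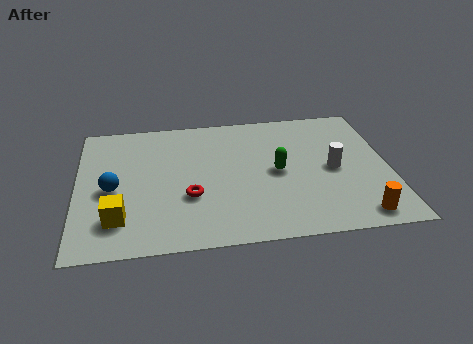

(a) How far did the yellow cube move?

2.7

From (3.6, 3.2) to (1.4, 1.7), the yellow cube covered √(2.2² + 1.5²) ≈ 2.7 units.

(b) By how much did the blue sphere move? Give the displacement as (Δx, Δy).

(-1.1, -2.1)

The blue sphere started near (2.3, 5.4) and ended near (1.2, 3.3).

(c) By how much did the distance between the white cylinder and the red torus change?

+1.7

Before: roughly 3.3 units apart; after: 5.0. That's 1.7 units further apart.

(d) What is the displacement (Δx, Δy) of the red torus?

(0.3, 1.2)

The red torus was at about (3.5, 1.4) and moved to about (3.8, 2.6).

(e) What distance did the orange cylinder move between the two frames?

1.6

From (8.7, 2.3) to (9.4, 0.9), the orange cylinder covered √(0.7² + 1.4²) ≈ 1.6 units.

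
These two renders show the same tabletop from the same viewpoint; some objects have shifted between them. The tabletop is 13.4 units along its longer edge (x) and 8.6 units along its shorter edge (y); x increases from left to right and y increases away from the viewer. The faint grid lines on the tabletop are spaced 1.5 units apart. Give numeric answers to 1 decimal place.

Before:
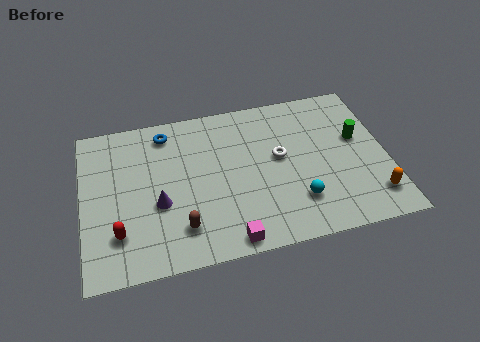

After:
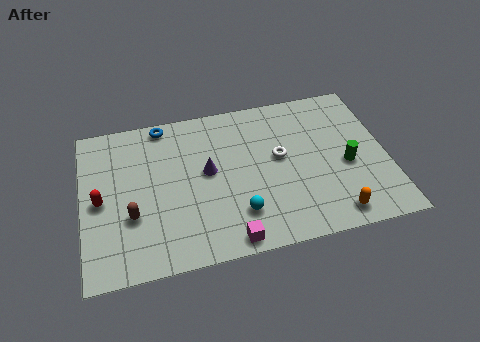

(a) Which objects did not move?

the white torus and the magenta cube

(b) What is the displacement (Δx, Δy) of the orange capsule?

(-1.8, -0.6)

The orange capsule started near (12.6, 1.7) and ended near (10.8, 1.1).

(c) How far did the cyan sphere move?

2.6

The cyan sphere was near (9.3, 2.2) before and (6.7, 2.1) after, so it travelled √(2.6² + 0.1²) ≈ 2.6 units.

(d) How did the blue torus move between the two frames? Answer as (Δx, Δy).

(-0.1, 0.5)

The blue torus was at about (3.8, 7.3) and moved to about (3.7, 7.8).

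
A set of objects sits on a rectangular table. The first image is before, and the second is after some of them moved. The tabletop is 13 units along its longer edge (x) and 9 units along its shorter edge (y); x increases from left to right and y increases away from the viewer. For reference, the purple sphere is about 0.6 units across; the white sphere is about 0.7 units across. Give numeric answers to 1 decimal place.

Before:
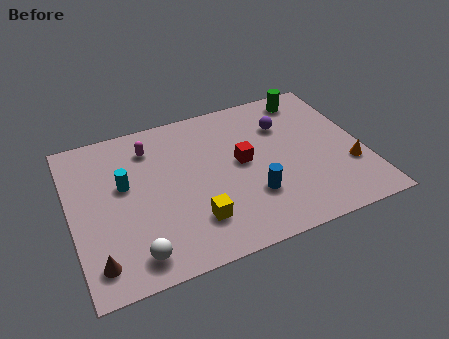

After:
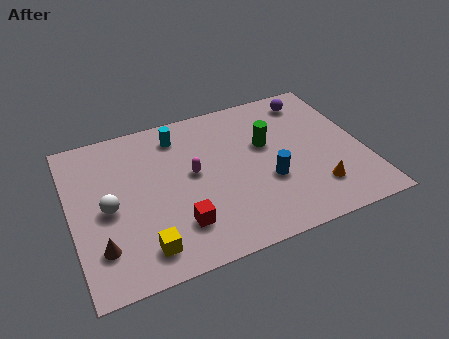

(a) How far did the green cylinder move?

3.2

From (11.0, 7.8) to (8.8, 5.5), the green cylinder covered √(2.2² + 2.3²) ≈ 3.2 units.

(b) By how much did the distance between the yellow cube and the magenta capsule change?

-0.9

They were about 5.1 units apart before and 4.2 after — 0.9 units closer together.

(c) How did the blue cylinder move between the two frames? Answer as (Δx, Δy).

(0.8, 0.6)

The blue cylinder started near (7.8, 2.7) and ended near (8.6, 3.3).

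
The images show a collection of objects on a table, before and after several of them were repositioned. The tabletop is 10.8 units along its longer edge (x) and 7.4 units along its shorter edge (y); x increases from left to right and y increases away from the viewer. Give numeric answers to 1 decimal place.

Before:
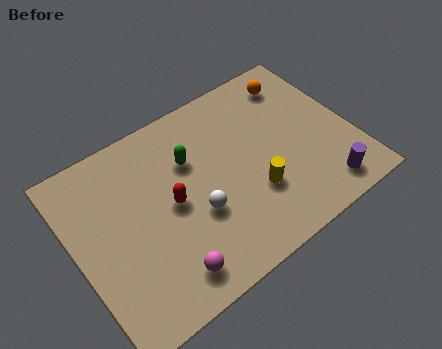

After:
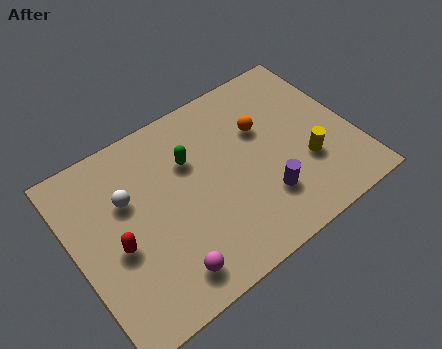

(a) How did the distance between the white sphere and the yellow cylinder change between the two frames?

+4.8

They were about 2.2 units apart before and 7.0 after — 4.8 units further apart.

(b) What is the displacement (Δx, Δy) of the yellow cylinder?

(2.1, 0.1)

From the two frames, the yellow cylinder sits at roughly (6.7, 2.4) before and (8.8, 2.5) after.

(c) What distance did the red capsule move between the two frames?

2.3

The red capsule was near (3.7, 3.7) before and (1.5, 3.2) after, so it travelled √(2.2² + 0.5²) ≈ 2.3 units.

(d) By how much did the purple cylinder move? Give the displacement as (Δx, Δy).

(-2.2, 0.9)

The purple cylinder was at about (9.2, 1.1) and moved to about (7.0, 2.0).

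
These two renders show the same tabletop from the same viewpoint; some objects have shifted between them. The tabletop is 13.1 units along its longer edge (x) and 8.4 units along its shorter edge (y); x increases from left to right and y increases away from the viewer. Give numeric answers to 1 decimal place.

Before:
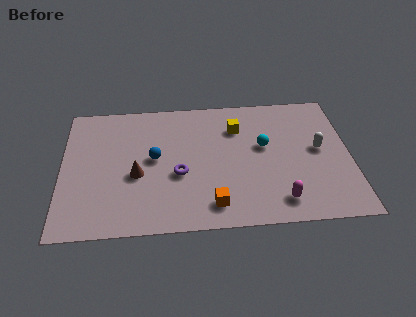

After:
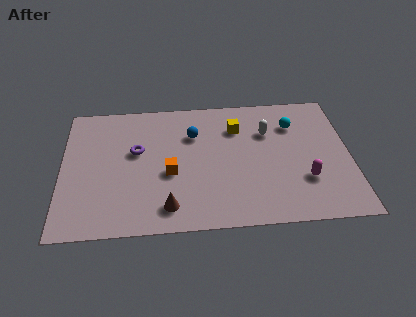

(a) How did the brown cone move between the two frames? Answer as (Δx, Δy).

(1.4, -2.1)

From the two frames, the brown cone sits at roughly (3.4, 3.5) before and (4.8, 1.4) after.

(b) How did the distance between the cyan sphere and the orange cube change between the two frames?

+2.1

They were about 4.2 units apart before and 6.3 after — 2.1 units further apart.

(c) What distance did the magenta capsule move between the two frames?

1.7

The magenta capsule was near (9.8, 1.4) before and (11.0, 2.6) after, so it travelled √(1.2² + 1.2²) ≈ 1.7 units.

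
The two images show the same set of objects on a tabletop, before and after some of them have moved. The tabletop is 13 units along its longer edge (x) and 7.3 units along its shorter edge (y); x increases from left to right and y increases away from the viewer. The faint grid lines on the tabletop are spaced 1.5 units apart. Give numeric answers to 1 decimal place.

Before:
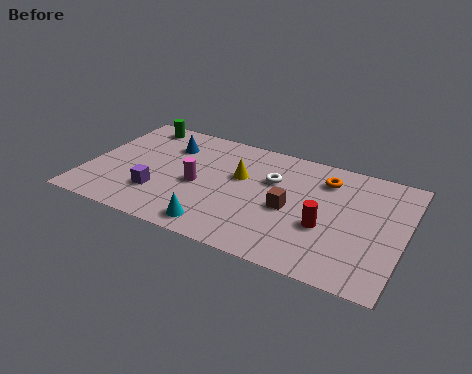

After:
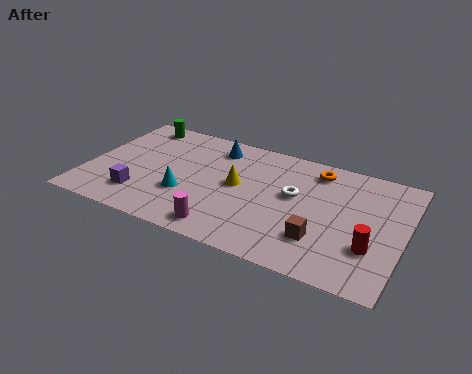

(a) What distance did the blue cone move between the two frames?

2.0

From (3.1, 5.4) to (5.0, 6.0), the blue cone covered √(1.9² + 0.6²) ≈ 2.0 units.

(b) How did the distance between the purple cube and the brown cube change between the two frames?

+2.0

Before: roughly 5.4 units apart; after: 7.4. That's 2.0 units further apart.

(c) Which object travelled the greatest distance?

the magenta cylinder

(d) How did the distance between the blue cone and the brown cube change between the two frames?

+0.5

Before: roughly 5.7 units apart; after: 6.2. That's 0.5 units further apart.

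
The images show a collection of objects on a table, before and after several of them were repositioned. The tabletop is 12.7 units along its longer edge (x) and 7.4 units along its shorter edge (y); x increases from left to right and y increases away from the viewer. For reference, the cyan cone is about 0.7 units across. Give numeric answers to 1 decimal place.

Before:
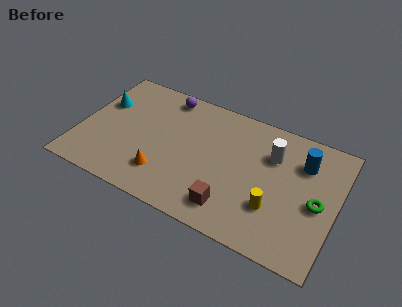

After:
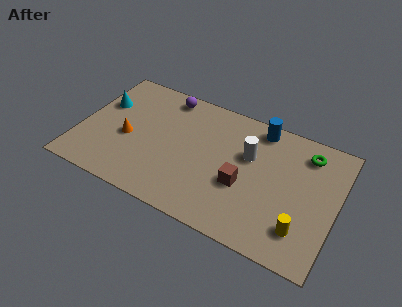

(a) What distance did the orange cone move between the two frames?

2.4

The orange cone moved from about (4.4, 1.8) to (2.4, 3.2), a distance of √(2.0² + 1.4²) ≈ 2.4.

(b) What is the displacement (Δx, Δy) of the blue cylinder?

(-2.3, 1.1)

From the two frames, the blue cylinder sits at roughly (10.9, 5.4) before and (8.6, 6.5) after.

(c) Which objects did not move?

the cyan cone and the purple sphere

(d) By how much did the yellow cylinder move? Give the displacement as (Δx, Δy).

(1.4, -0.6)

The yellow cylinder was at about (9.8, 2.3) and moved to about (11.2, 1.7).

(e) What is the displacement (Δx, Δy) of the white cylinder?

(-1.1, -0.5)

The white cylinder started near (9.4, 5.2) and ended near (8.3, 4.7).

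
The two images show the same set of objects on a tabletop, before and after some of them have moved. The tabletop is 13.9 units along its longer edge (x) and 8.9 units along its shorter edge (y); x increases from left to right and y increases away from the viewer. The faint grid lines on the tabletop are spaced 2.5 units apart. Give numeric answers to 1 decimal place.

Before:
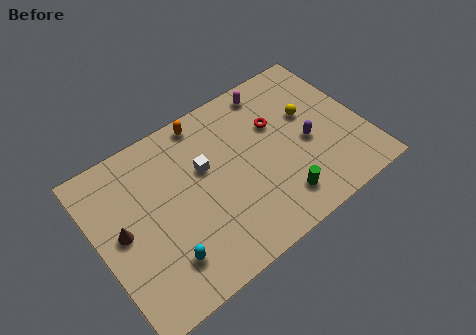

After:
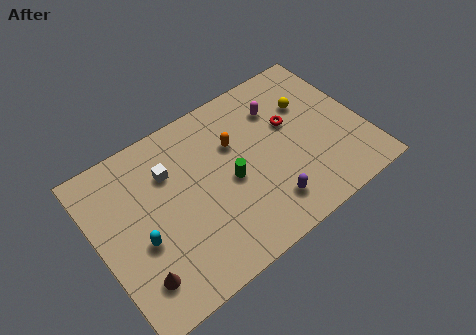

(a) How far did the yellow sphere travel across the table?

0.6

The yellow sphere moved from about (11.3, 5.4) to (11.4, 6.0), a distance of √(0.1² + 0.6²) ≈ 0.6.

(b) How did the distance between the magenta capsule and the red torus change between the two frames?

-0.7

The distance was about 2.0 in the first image and 1.3 in the second, so they moved 0.7 units closer together.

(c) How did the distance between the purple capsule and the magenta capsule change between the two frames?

+1.0

They were about 4.1 units apart before and 5.1 after — 1.0 units further apart.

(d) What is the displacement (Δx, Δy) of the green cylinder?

(-2.1, 2.4)

The green cylinder started near (8.9, 1.7) and ended near (6.8, 4.1).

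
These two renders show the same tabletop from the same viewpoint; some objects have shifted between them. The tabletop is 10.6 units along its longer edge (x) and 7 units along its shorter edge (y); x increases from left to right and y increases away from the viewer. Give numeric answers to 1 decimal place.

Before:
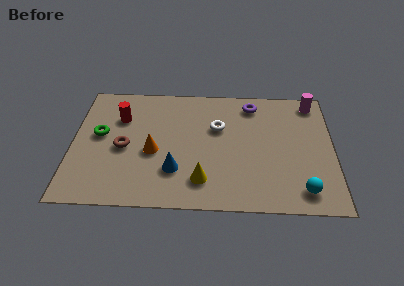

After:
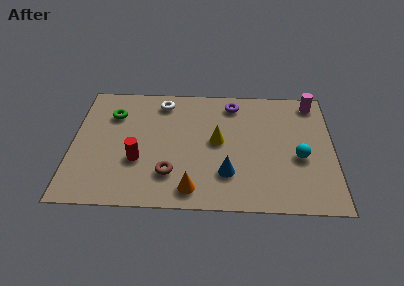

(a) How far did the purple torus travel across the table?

0.8

The purple torus moved from about (7.3, 5.9) to (6.5, 5.9), a distance of √(0.8² + 0.0²) ≈ 0.8.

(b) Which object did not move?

the magenta cylinder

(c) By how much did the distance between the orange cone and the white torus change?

+2.1

Before: roughly 3.0 units apart; after: 5.1. That's 2.1 units further apart.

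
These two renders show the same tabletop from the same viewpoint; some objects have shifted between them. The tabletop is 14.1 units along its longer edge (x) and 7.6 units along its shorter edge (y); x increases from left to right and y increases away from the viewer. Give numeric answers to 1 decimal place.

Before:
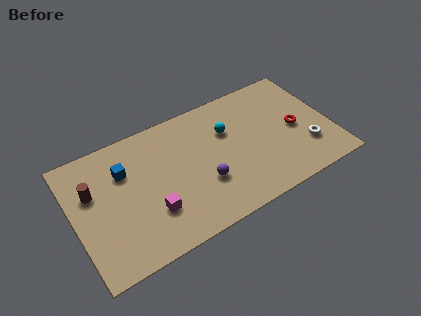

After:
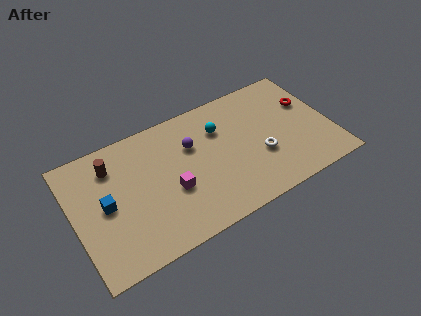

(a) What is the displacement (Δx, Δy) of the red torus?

(0.9, 1.3)

From the two frames, the red torus sits at roughly (12.2, 3.6) before and (13.1, 4.9) after.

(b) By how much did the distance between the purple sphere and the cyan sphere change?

-1.4

They were about 3.0 units apart before and 1.6 after — 1.4 units closer together.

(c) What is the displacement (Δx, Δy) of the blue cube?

(-1.2, -1.5)

The blue cube was at about (2.9, 5.3) and moved to about (1.7, 3.8).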